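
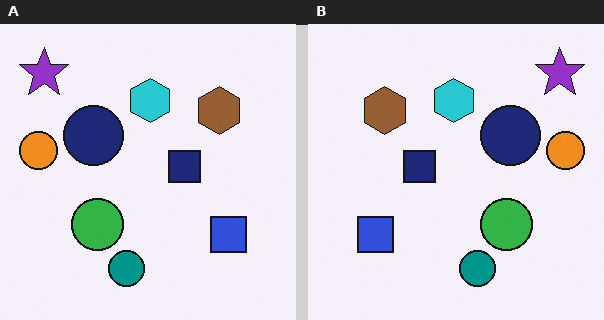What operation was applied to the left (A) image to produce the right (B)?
The transformation is: flipped horizontally (left ↔ right).

The orange circle is in the left of the left (A) image and the right of the right (B) — shapes on opposite sides of the vertical midline have swapped in a mirror flip.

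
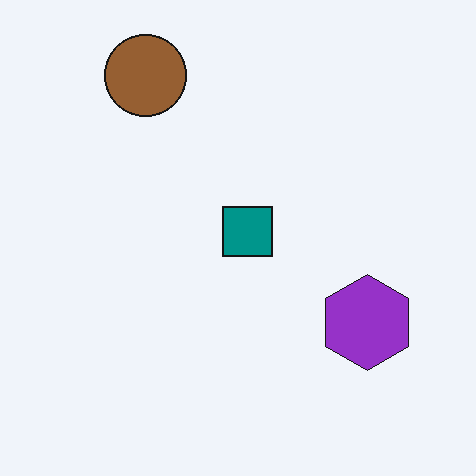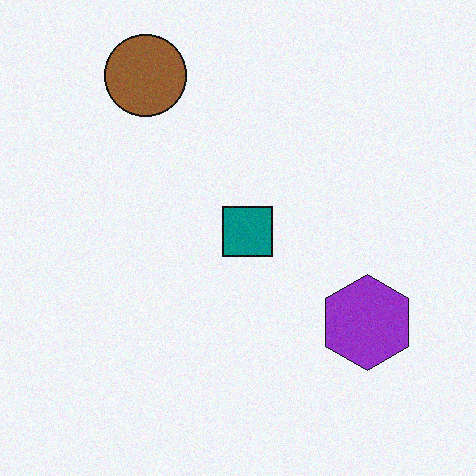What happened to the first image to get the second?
The second image is the first degraded with light additive noise.

Random speckle covers the whole image, including the flat background.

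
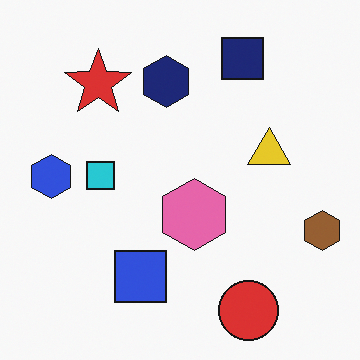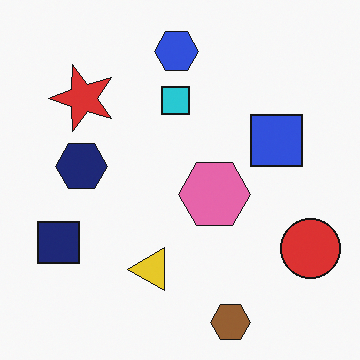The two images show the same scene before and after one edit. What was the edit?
This is the original image transposed (reflected across the top-left ↔ bottom-right diagonal).

Shapes have swapped their row and column positions — what was in the top-right is now in the bottom-left — a diagonal reflection.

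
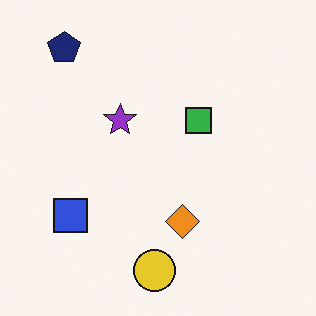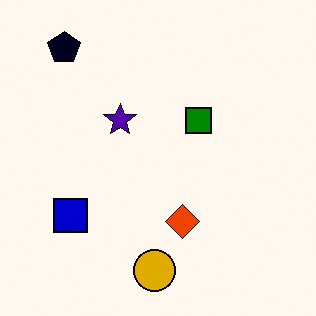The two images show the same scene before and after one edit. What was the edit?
This is the original image given much higher contrast.

Tones are pushed away from mid-grey across the whole image — a global contrast change.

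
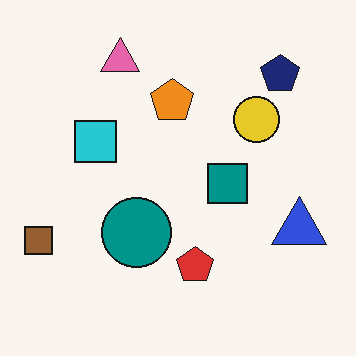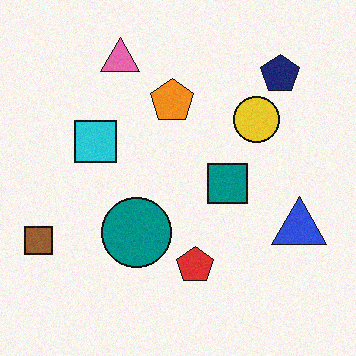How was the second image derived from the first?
The transformation is: degraded with subtle gaussian noise.

Random speckle covers the whole image, including the flat background.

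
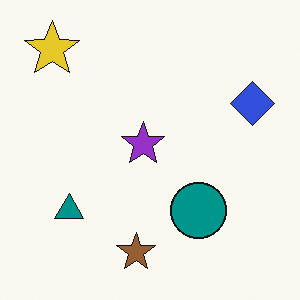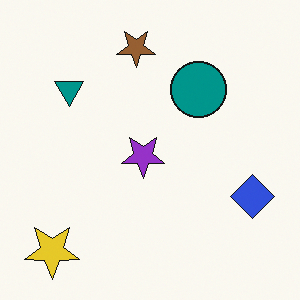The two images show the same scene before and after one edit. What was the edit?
The second image is the first flipped vertically (top ↔ bottom).

The brown star is in the bottom of the first image and the top of the second — shapes on opposite sides of the horizontal midline have swapped in a mirror flip.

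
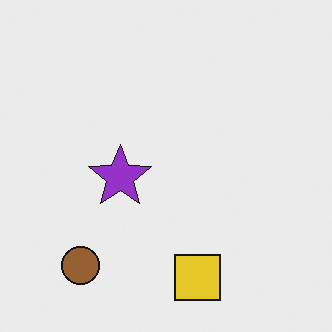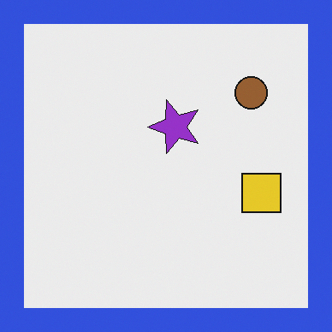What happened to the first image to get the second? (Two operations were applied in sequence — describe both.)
The transformation is: transposed (reflected across the top-left ↔ bottom-right diagonal), then framed with a blue border.

Shapes have swapped their row and column positions — what was in the top-right is now in the bottom-left — a diagonal reflection. A solid blue frame runs around the edge of the second image, with the content slightly shrunk inside it.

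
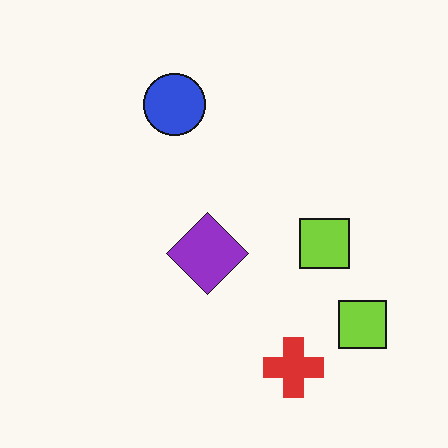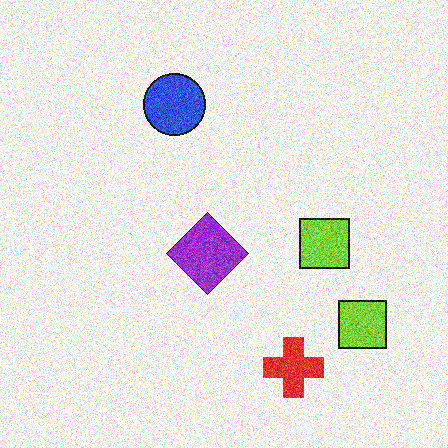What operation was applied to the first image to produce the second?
The image was degraded with a thick layer of grain.

Random speckle covers the whole image, including the flat background.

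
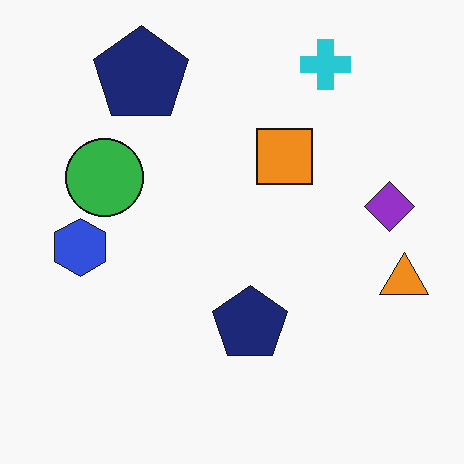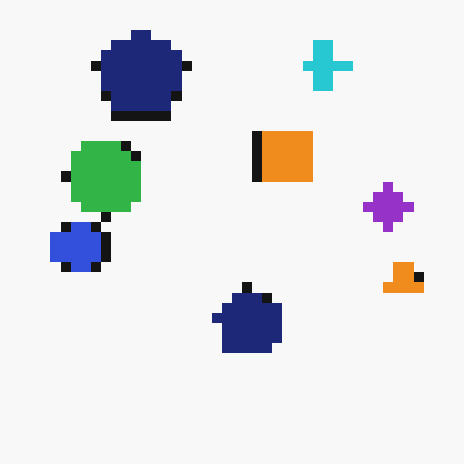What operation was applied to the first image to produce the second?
The second image is the first heavily pixelated into large blocks.

Shapes are reduced to large square blocks; fine edges and outlines are lost — a downscale-then-upscale (mosaic) effect.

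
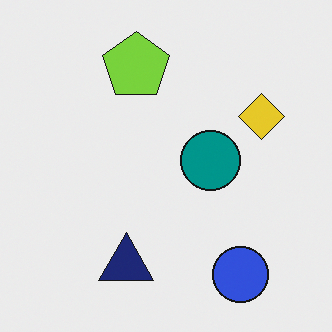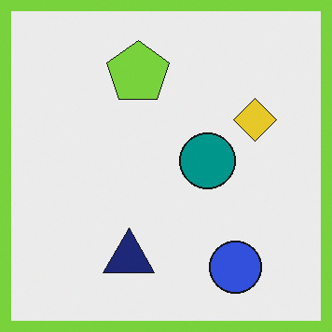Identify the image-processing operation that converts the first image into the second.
This is the original image framed with a lime border.

A solid lime frame runs around the edge of the second image, with the content slightly shrunk inside it.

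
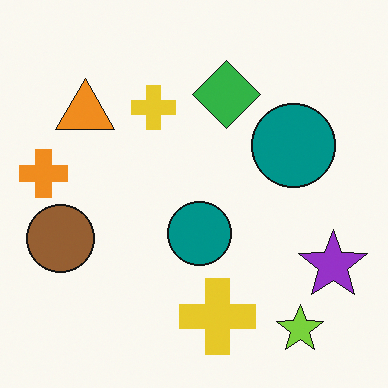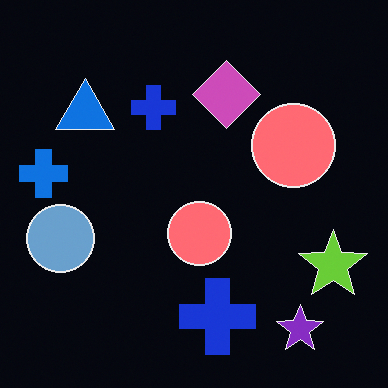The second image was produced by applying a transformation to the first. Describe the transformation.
Color-inverted (negative).

The light background has become dark and every shape's color is its complement — a photographic negative.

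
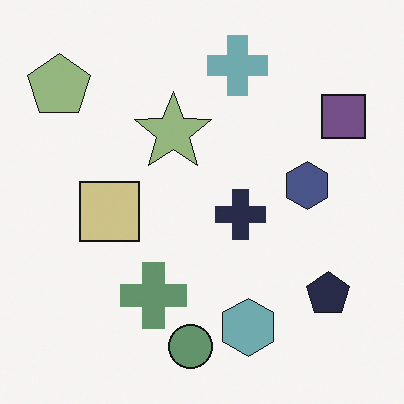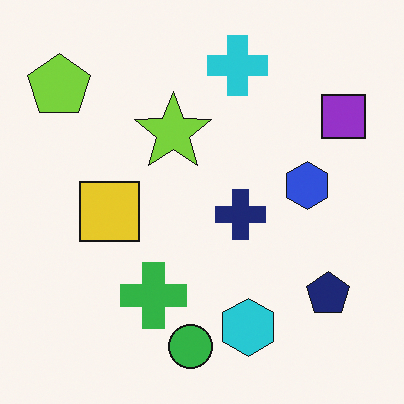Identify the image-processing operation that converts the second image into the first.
Heavily desaturated.

All colors are more muted and greyish — a global saturation change.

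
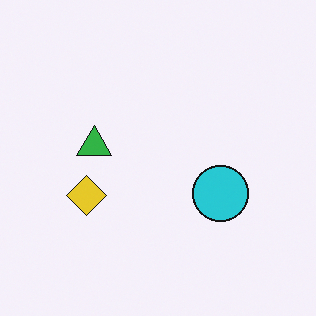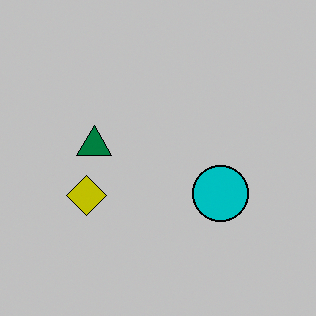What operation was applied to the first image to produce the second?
It was heavily posterized to just a handful of flat colors.

Each flat color has snapped to a coarser quantized level — most visibly, the near-white background has dropped to a flat grey.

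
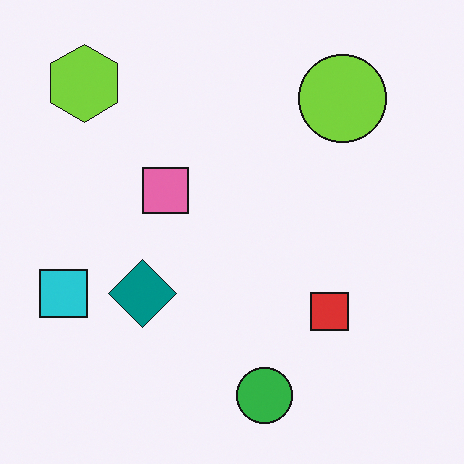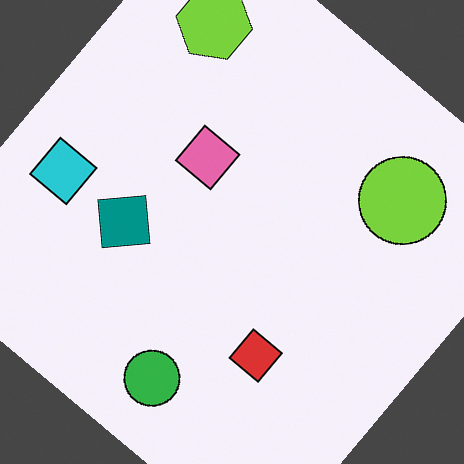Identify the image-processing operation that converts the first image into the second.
The second image is the first rotated clockwise by a large amount — several tens of degrees.

Every shape is tilted by the same angle and the image corners show triangular fill wedges — a whole-image rotation by a non-right angle.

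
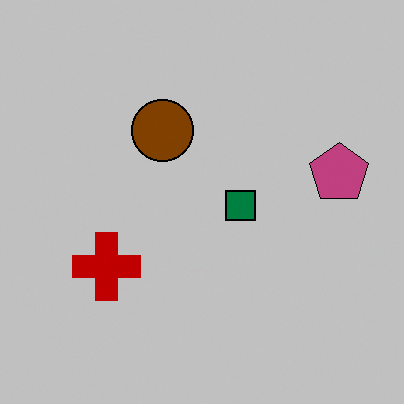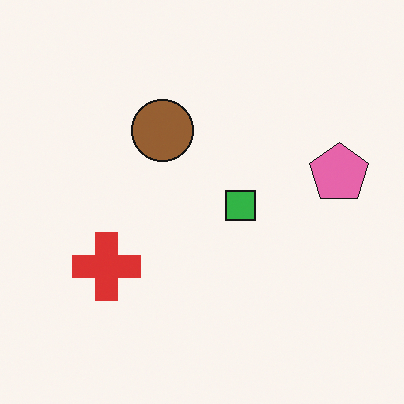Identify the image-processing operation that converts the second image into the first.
This is the original image heavily posterized to just a handful of flat colors.

Each flat color has snapped to a coarser quantized level — most visibly, the near-white background has dropped to a flat grey.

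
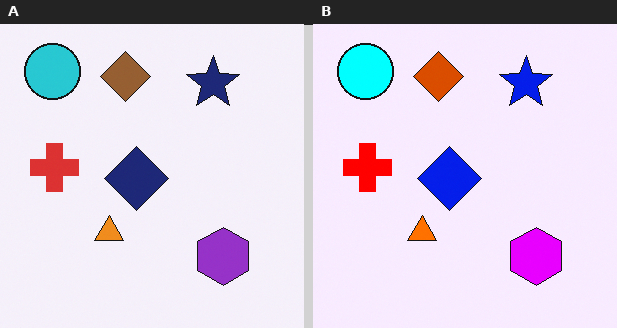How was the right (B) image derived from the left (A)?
It was heavily oversaturated.

All colors are more vivid — a global saturation change.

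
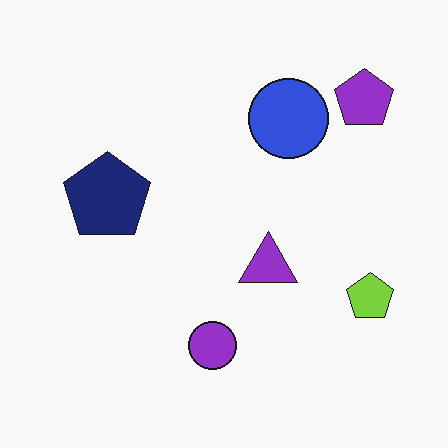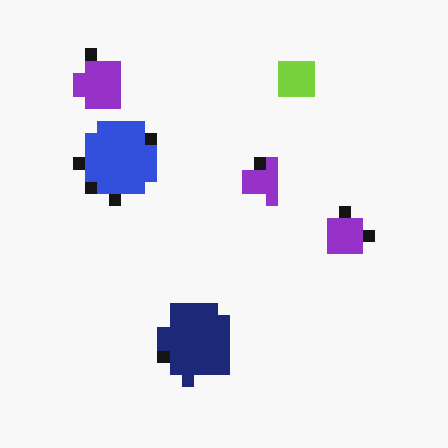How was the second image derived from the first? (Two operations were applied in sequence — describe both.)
The image was rotated 90° counter-clockwise, then coarsely pixelated.

The purple pentagon sits in the top-right of the first image and the top-left of the second — consistent with a whole-image 90° counter-clockwise rotation. Shapes are reduced to large square blocks; fine edges and outlines are lost — a downscale-then-upscale (mosaic) effect.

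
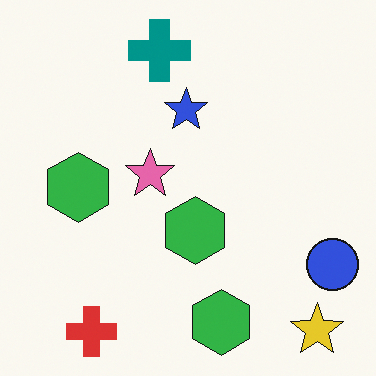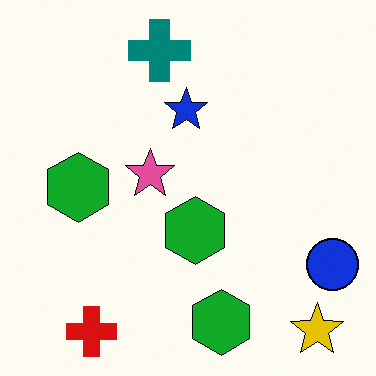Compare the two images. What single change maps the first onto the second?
Given slightly increased contrast.

Tones are pushed away from mid-grey across the whole image — a global contrast change.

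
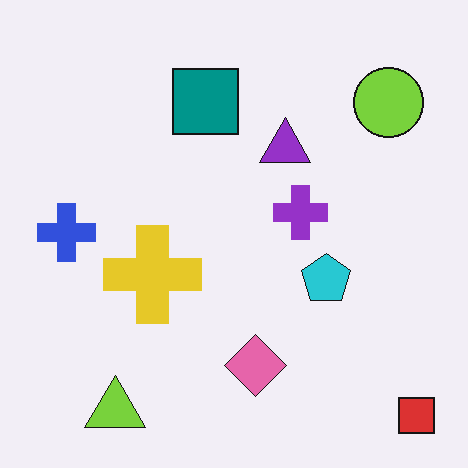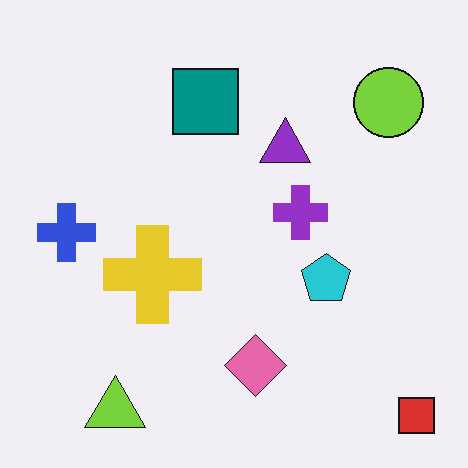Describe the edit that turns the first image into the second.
It was JPEG-compressed with visible artifacts.

Blocky 8×8 compression artifacts appear around shape edges and the flat background shows ringing — characteristic JPEG degradation.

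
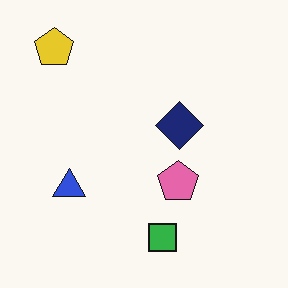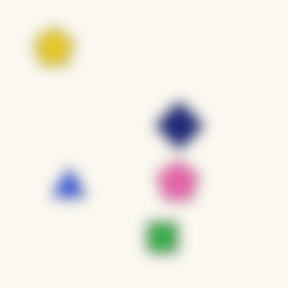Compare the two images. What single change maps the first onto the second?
It was heavily blurred.

Shape edges and outlines are uniformly softened across the whole image.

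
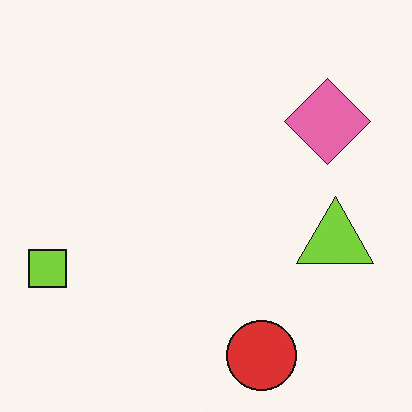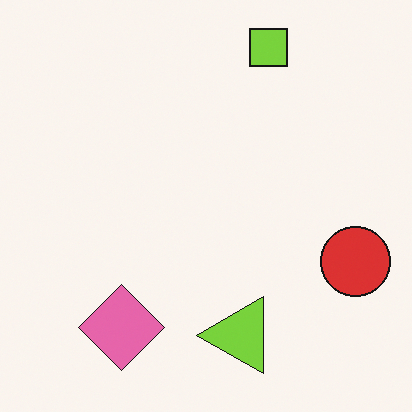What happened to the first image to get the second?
The second image is the first transposed (reflected across the top-left ↔ bottom-right diagonal).

Shapes have swapped their row and column positions — what was in the top-right is now in the bottom-left — a diagonal reflection.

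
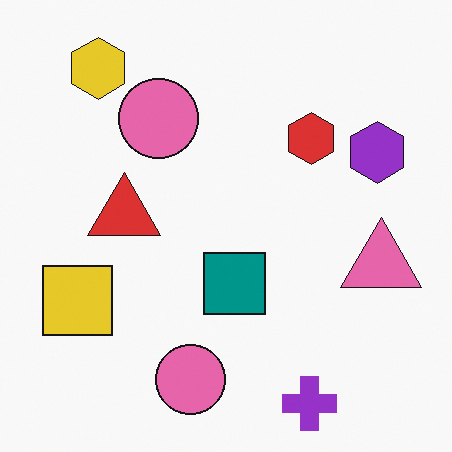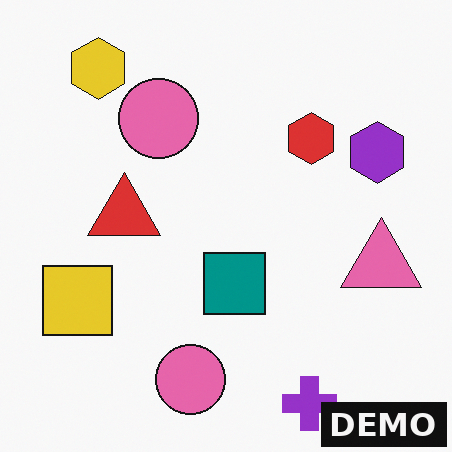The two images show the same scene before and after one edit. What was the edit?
The second image is the first watermarked with the text "DEMO" in the lower-right corner.

A dark label reading "DEMO" appears in the lower-right corner.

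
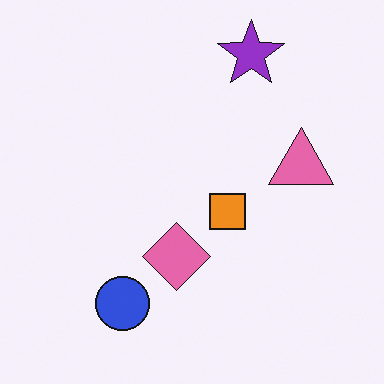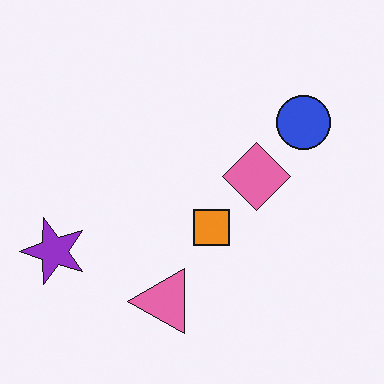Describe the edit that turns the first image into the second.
The second image is the first transposed (reflected across the top-left ↔ bottom-right diagonal).

Shapes have swapped their row and column positions — what was in the top-right is now in the bottom-left — a diagonal reflection.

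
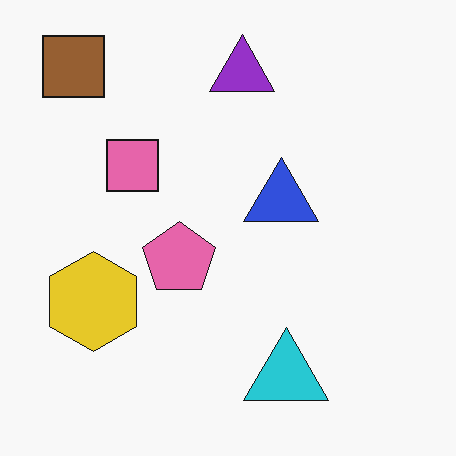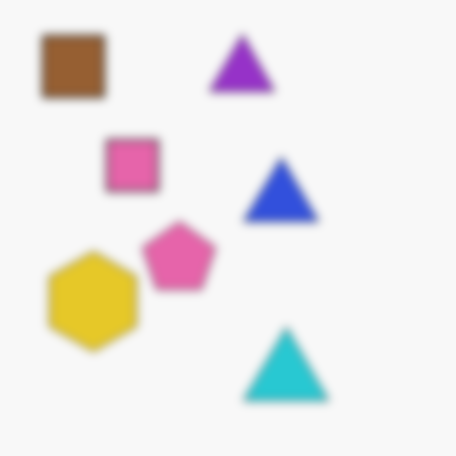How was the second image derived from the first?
The transformation is: moderately blurred.

Shape edges and outlines are uniformly softened across the whole image.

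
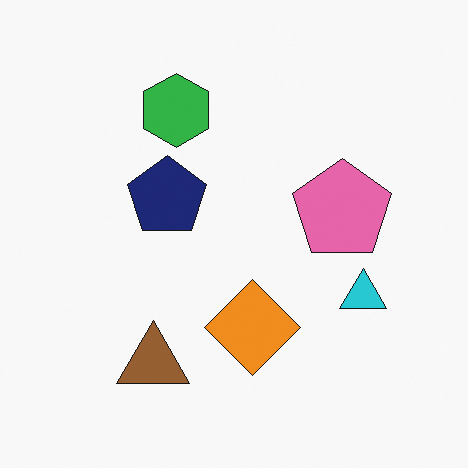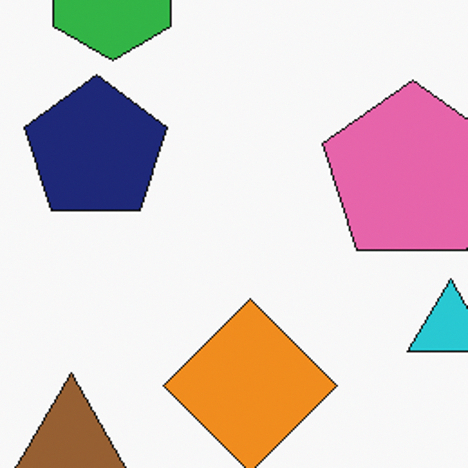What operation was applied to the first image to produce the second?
The image was cropped to a noticeably smaller region and rescaled.

The visible shapes are larger and the field of view is narrower; shapes near the original edges may be partly or wholly outside the frame — a crop-and-rescale.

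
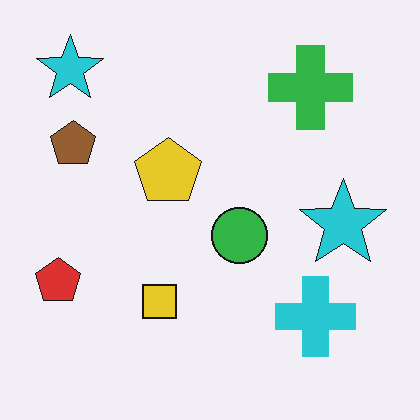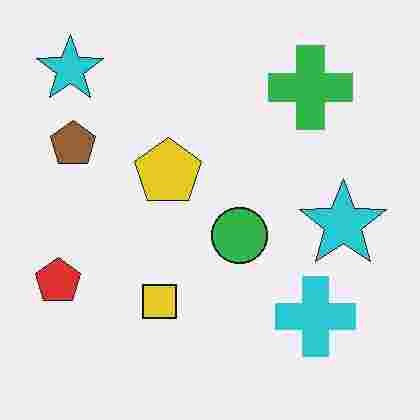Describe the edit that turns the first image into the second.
The image was degraded with heavy JPEG compression.

Blocky 8×8 compression artifacts appear around shape edges and the flat background shows ringing — characteristic JPEG degradation.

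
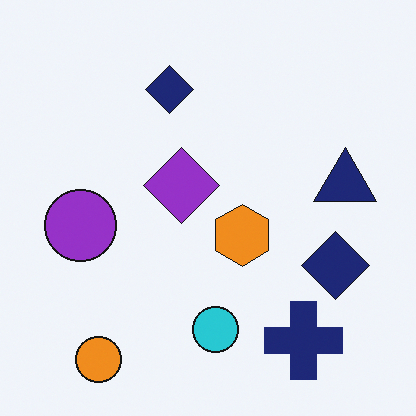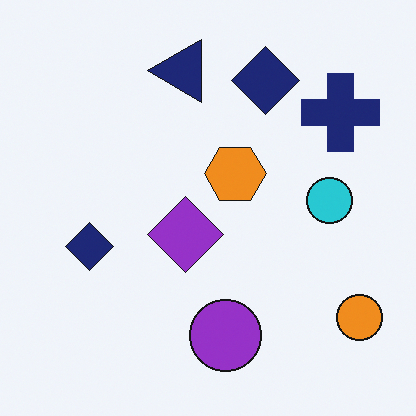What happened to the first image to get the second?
This is the original image rotated 90° counter-clockwise.

The orange circle sits in the bottom-left of the first image and the bottom-right of the second — consistent with a whole-image 90° counter-clockwise rotation.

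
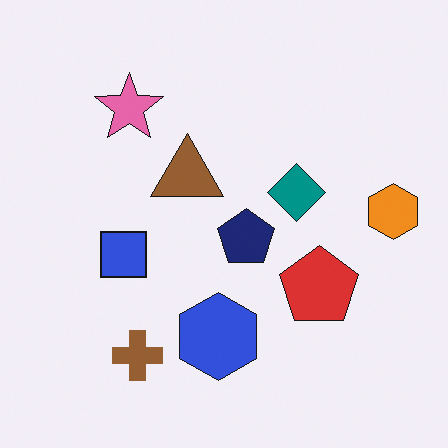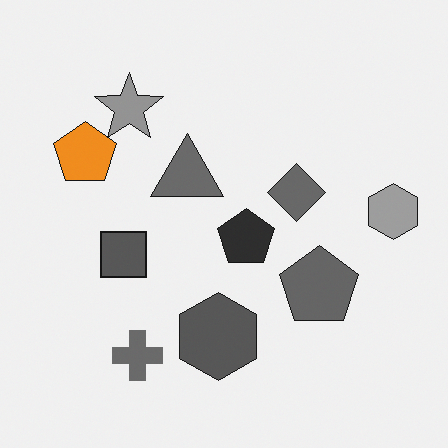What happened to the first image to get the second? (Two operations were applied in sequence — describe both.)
The second image is the first converted to grayscale, then overlaid with an additional orange pentagon.

All color is removed — every shape is now a shade of grey. An orange pentagon appears in the second image that is absent from the first.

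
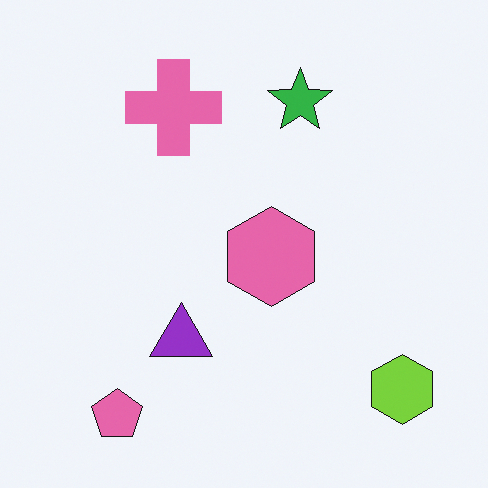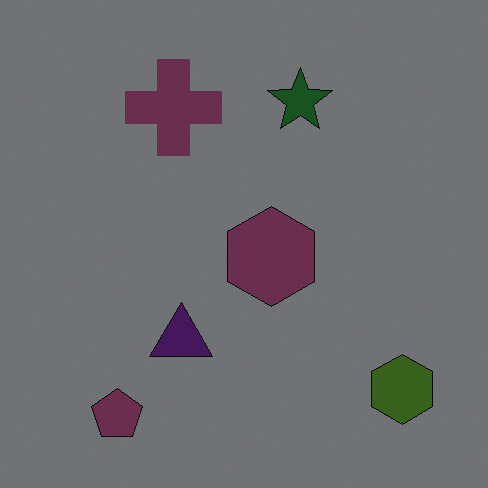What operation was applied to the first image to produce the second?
It was noticeably darkened.

Every pixel — background and shapes alike — is uniformly darkened.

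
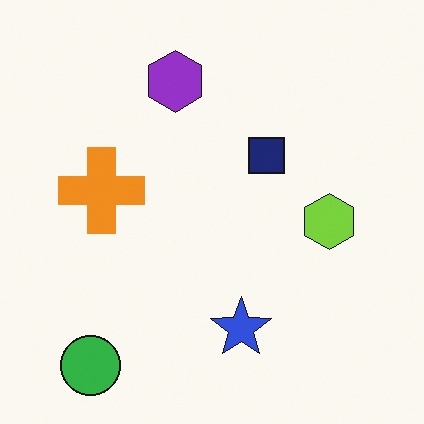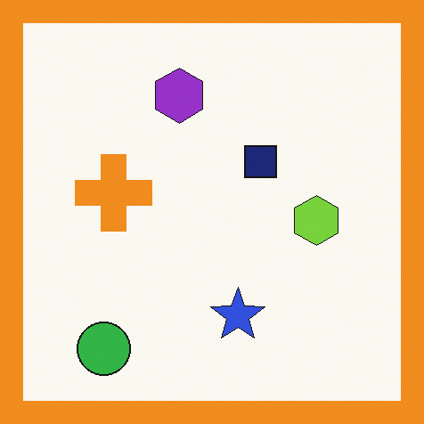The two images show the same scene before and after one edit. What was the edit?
The image was framed with a orange border.

A solid orange frame runs around the edge of the second image, with the content slightly shrunk inside it.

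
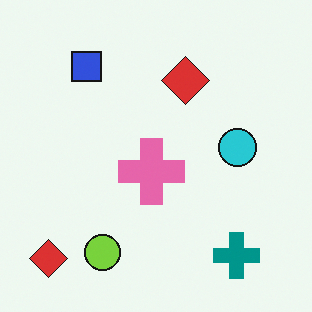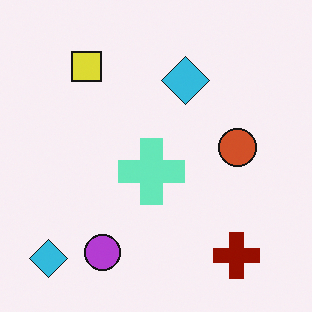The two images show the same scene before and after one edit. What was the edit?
The transformation is: hue-shifted through roughly half the color wheel.

Every shape's color has rotated by the same amount around the hue wheel — a uniform hue shift.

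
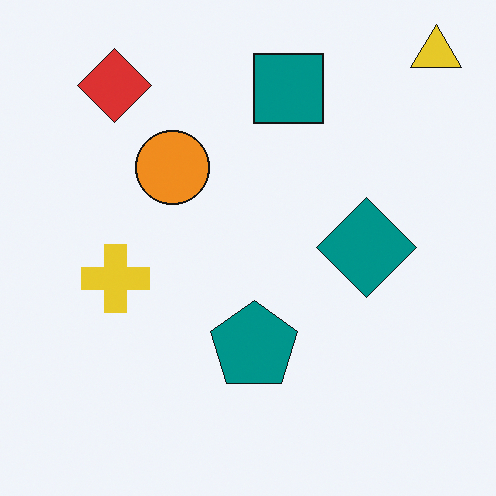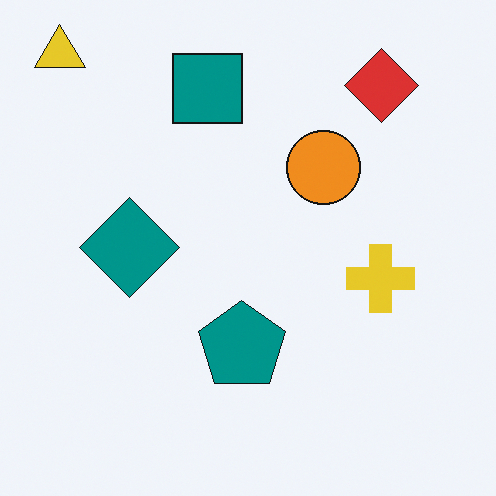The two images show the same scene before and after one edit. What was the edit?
It was flipped horizontally (left ↔ right).

The yellow triangle is in the top-right of the first image and the top-left of the second — shapes on opposite sides of the vertical midline have swapped in a mirror flip.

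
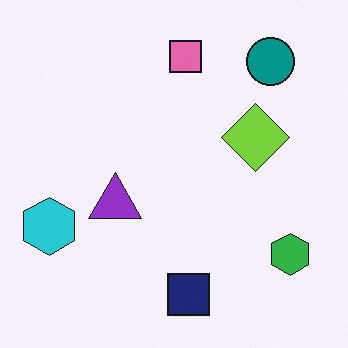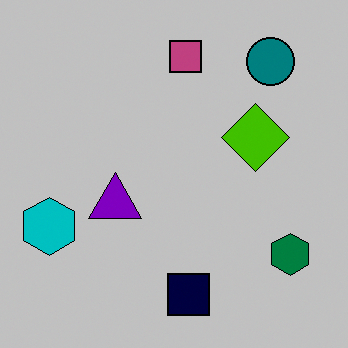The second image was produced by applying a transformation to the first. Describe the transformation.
The transformation is: heavily posterized to just a handful of flat colors.

Each flat color has snapped to a coarser quantized level — most visibly, the near-white background has dropped to a flat grey.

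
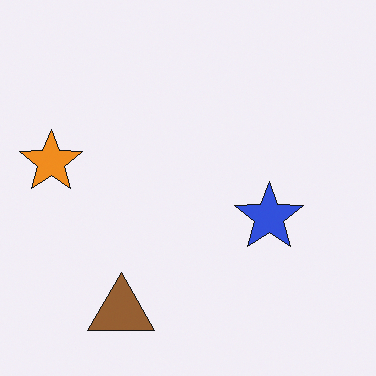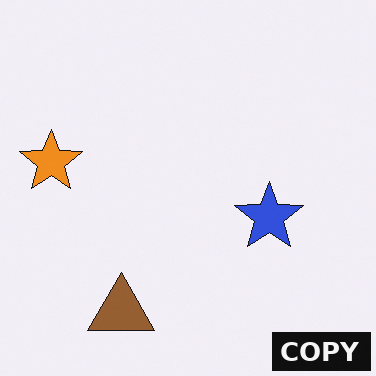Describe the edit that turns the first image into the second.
This is the original image watermarked with the text "COPY" in the lower-right corner.

A dark label reading "COPY" appears in the lower-right corner.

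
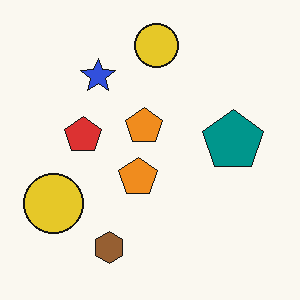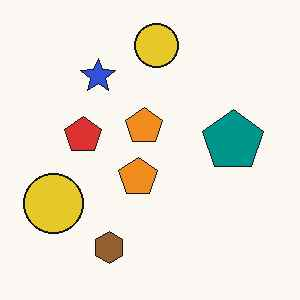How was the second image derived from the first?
This is the original image JPEG-compressed with visible artifacts.

Blocky 8×8 compression artifacts appear around shape edges and the flat background shows ringing — characteristic JPEG degradation.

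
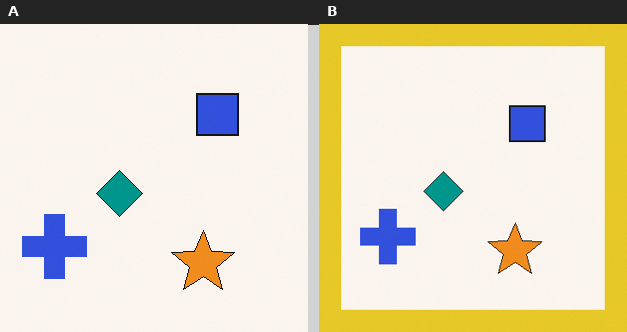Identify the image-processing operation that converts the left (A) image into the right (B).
This is the original image framed with a yellow border.

A solid yellow frame runs around the edge of the right (B) image, with the content slightly shrunk inside it.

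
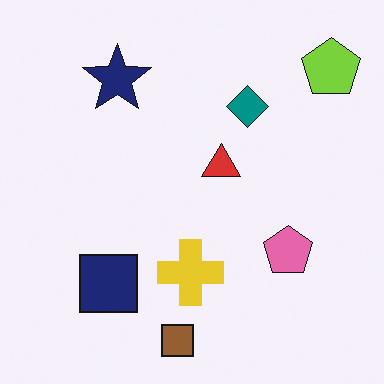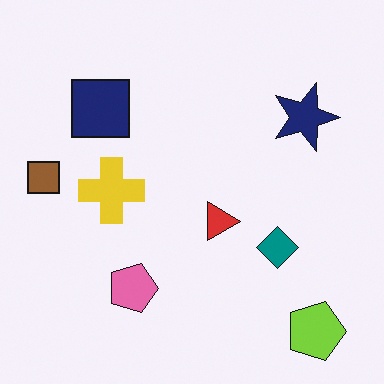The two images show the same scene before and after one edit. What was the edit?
The image was rotated 90° clockwise.

The lime pentagon sits in the top-right of the first image and the bottom-right of the second — consistent with a whole-image 90° clockwise rotation.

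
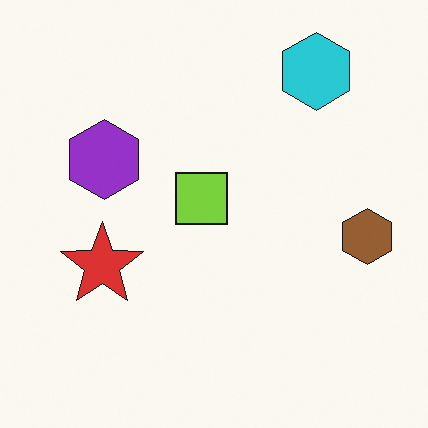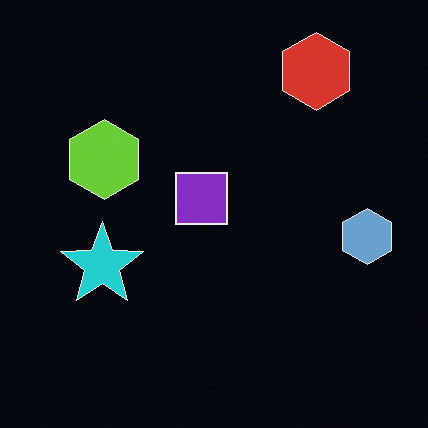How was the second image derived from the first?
It was color-inverted (negative).

The light background has become dark and every shape's color is its complement — a photographic negative.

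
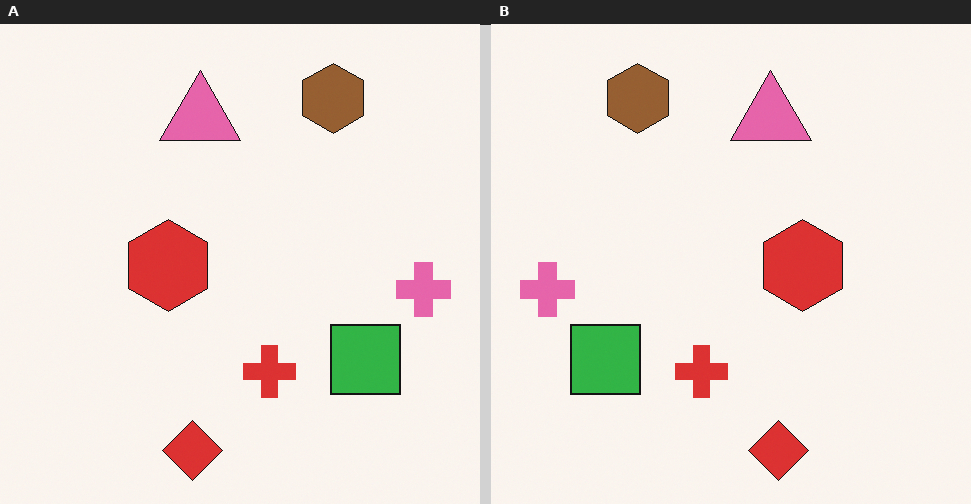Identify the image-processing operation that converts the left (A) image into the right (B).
This is the original image flipped horizontally (left ↔ right).

The pink cross is in the right of the left (A) image and the left of the right (B) — shapes on opposite sides of the vertical midline have swapped in a mirror flip.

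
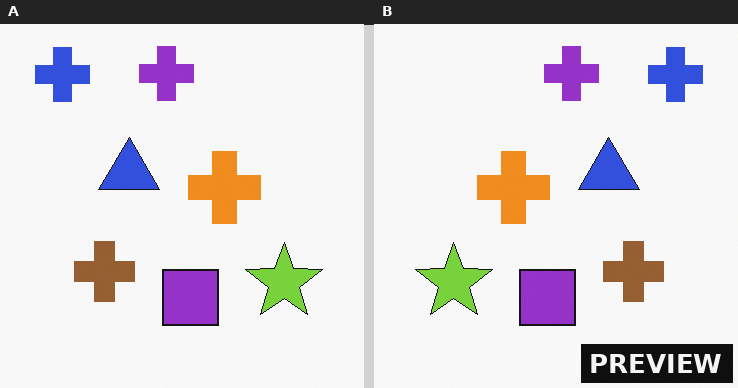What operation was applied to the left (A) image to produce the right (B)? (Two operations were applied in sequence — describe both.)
This is the original image flipped horizontally (left ↔ right), then watermarked with the text "PREVIEW" in the lower-right corner.

The blue cross is in the top-left of the left (A) image and the top-right of the right (B) — shapes on opposite sides of the vertical midline have swapped in a mirror flip. A dark label reading "PREVIEW" appears in the lower-right corner.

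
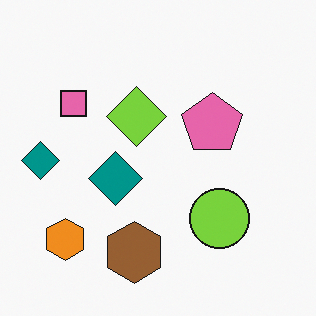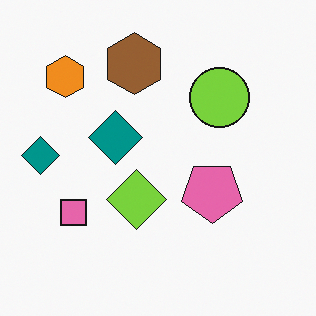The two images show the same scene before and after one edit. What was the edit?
Flipped vertically (top ↔ bottom).

The brown hexagon is in the bottom of the first image and the top of the second — shapes on opposite sides of the horizontal midline have swapped in a mirror flip.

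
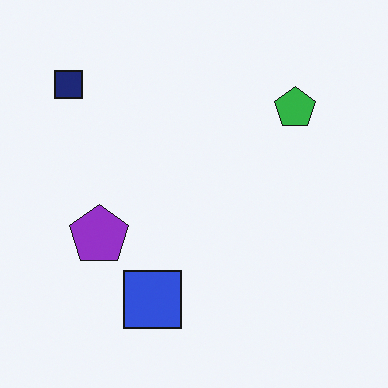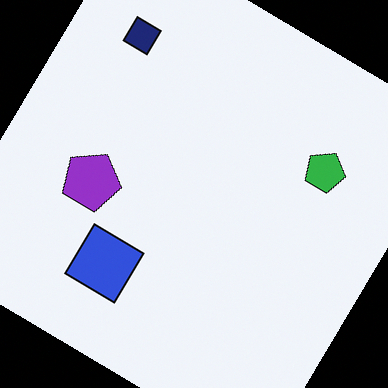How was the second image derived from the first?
The second image is the first rotated clockwise by a large amount — several tens of degrees.

Every shape is tilted by the same angle and the image corners show triangular fill wedges — a whole-image rotation by a non-right angle.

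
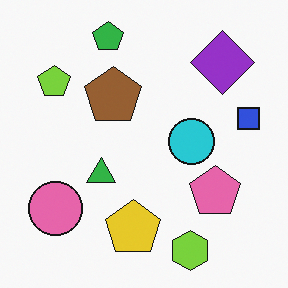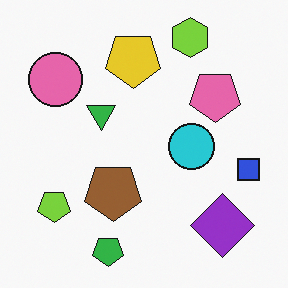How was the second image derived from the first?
The image was flipped vertically (top ↔ bottom).

The green pentagon is in the top of the first image and the bottom of the second — shapes on opposite sides of the horizontal midline have swapped in a mirror flip.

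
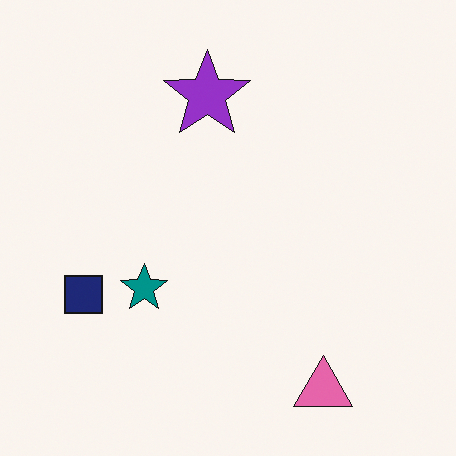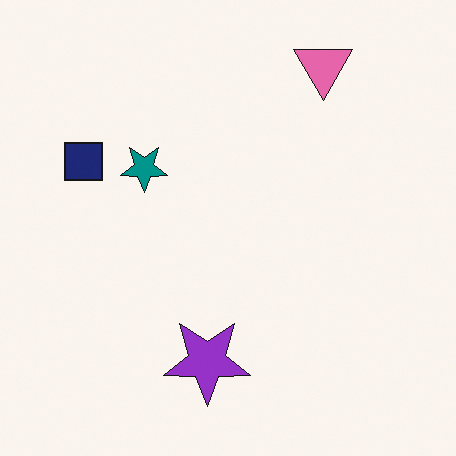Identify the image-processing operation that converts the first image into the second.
This is the original image flipped vertically (top ↔ bottom).

The pink triangle is in the bottom-right of the first image and the top-right of the second — shapes on opposite sides of the horizontal midline have swapped in a mirror flip.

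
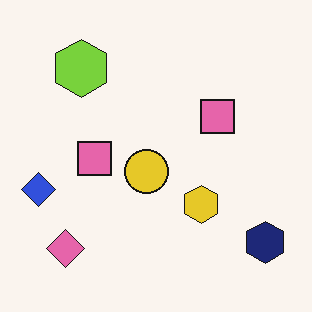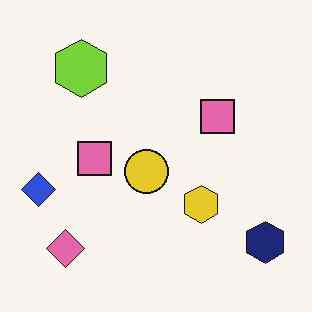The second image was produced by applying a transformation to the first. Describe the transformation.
It was given moderate JPEG compression.

Blocky 8×8 compression artifacts appear around shape edges and the flat background shows ringing — characteristic JPEG degradation.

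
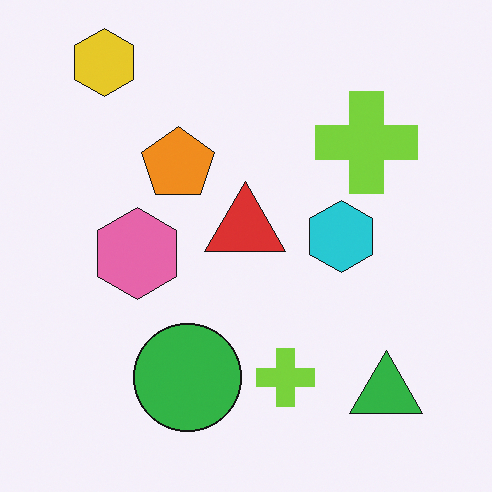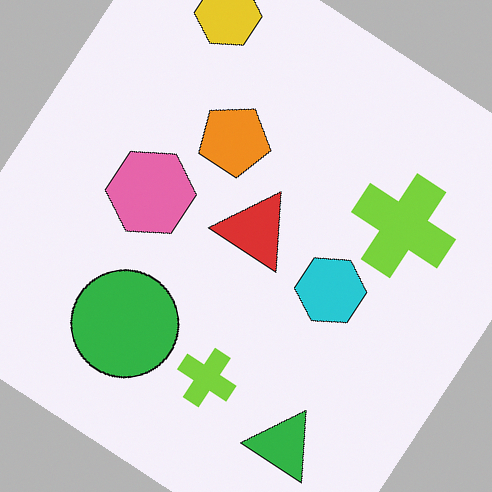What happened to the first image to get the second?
The transformation is: rotated clockwise by a large amount — several tens of degrees.

Every shape is tilted by the same angle and the image corners show triangular fill wedges — a whole-image rotation by a non-right angle.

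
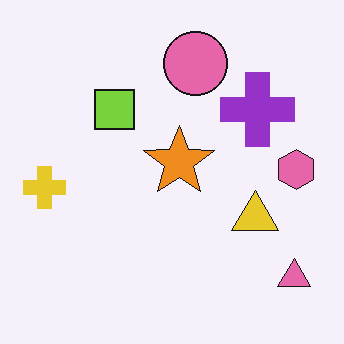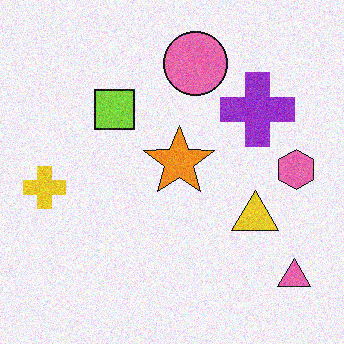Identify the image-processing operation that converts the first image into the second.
The second image is the first degraded with visible gaussian noise.

Random speckle covers the whole image, including the flat background.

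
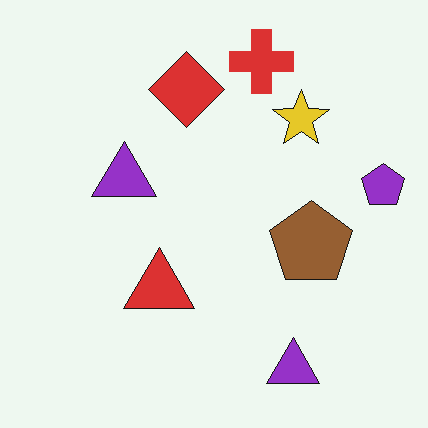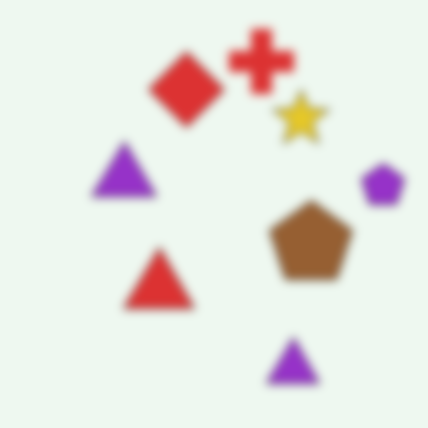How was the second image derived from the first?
The image was noticeably gaussian-blurred.

Shape edges and outlines are uniformly softened across the whole image.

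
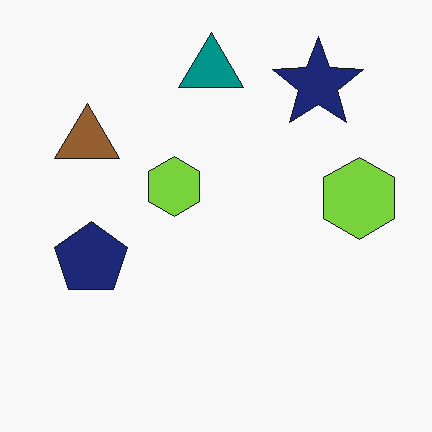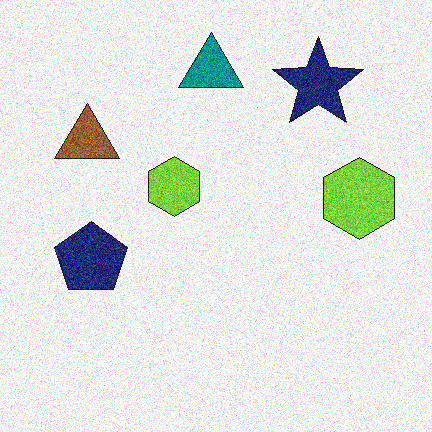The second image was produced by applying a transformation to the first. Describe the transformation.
The second image is the first degraded with a thick layer of grain.

Random speckle covers the whole image, including the flat background.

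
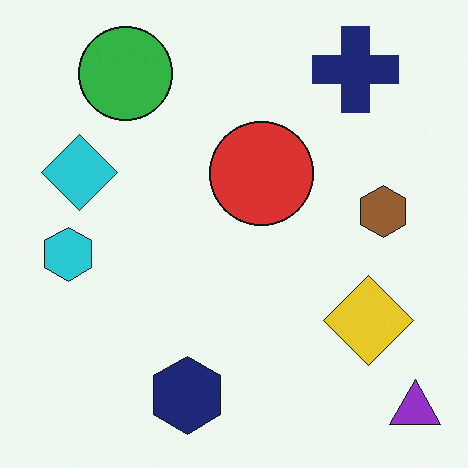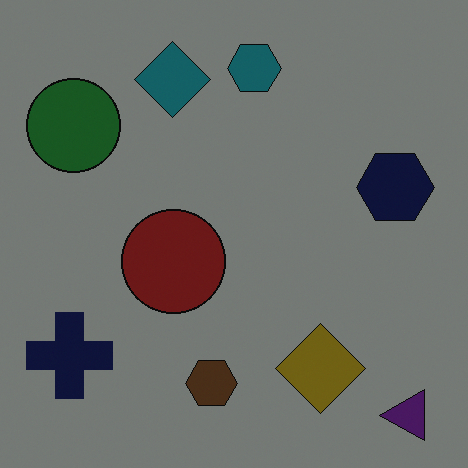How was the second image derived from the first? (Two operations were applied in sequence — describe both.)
The transformation is: transposed (reflected across the top-left ↔ bottom-right diagonal), then darkened a lot.

Shapes have swapped their row and column positions — what was in the top-right is now in the bottom-left — a diagonal reflection. Every pixel — background and shapes alike — is uniformly darkened.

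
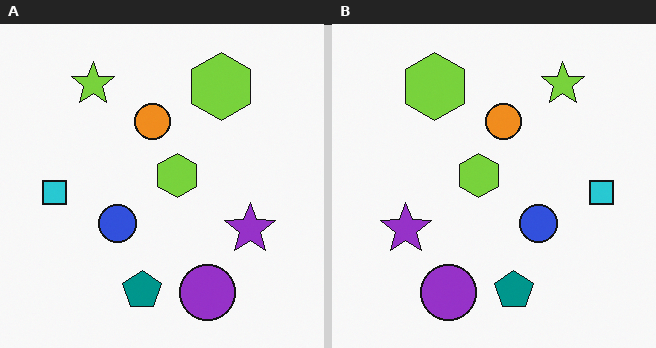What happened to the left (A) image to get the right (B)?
The image was flipped horizontally (left ↔ right).

The cyan square is in the left of the left (A) image and the right of the right (B) — shapes on opposite sides of the vertical midline have swapped in a mirror flip.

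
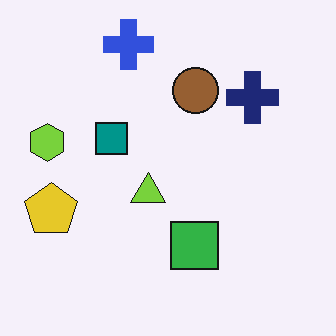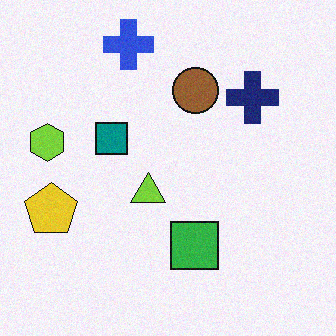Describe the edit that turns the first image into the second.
The second image is the first degraded with a light layer of grain.

Random speckle covers the whole image, including the flat background.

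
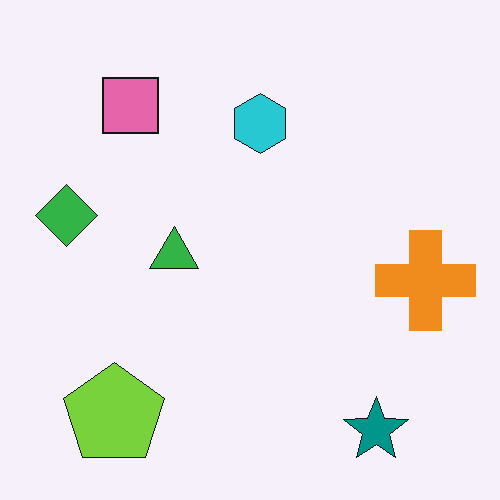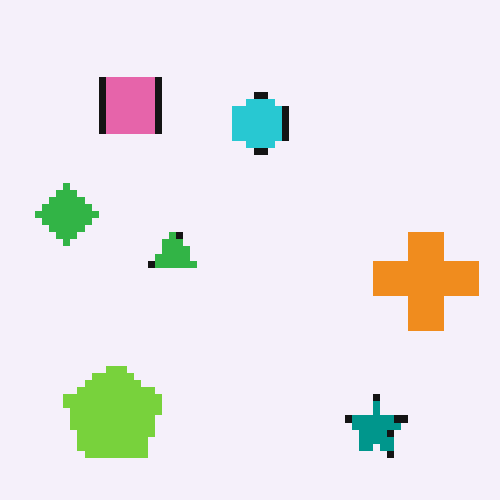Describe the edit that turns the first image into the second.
The transformation is: moderately pixelated.

Shapes are reduced to large square blocks; fine edges and outlines are lost — a downscale-then-upscale (mosaic) effect.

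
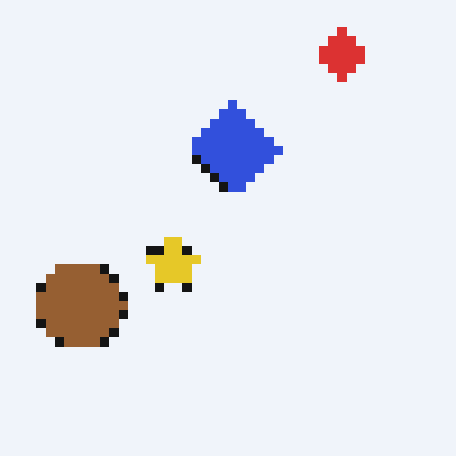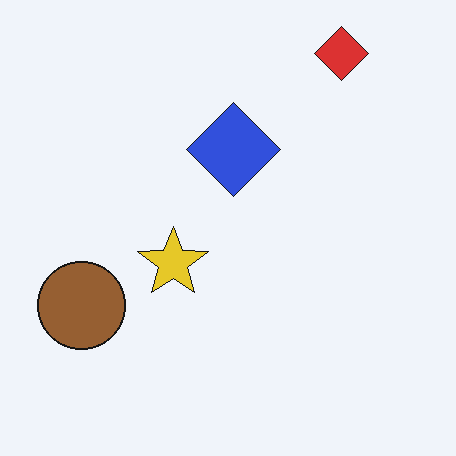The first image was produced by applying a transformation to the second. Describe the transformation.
The first image is the second coarsely pixelated.

Shapes are reduced to large square blocks; fine edges and outlines are lost — a downscale-then-upscale (mosaic) effect.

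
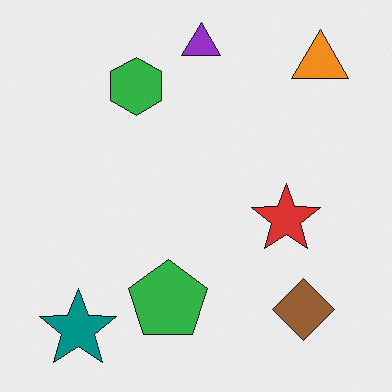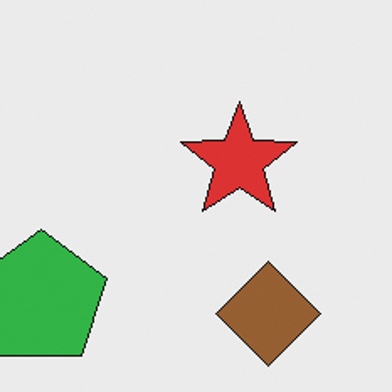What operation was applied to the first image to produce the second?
This is the original image cropped tightly and scaled back up.

The visible shapes are larger and the field of view is narrower; shapes near the original edges may be partly or wholly outside the frame — a crop-and-rescale.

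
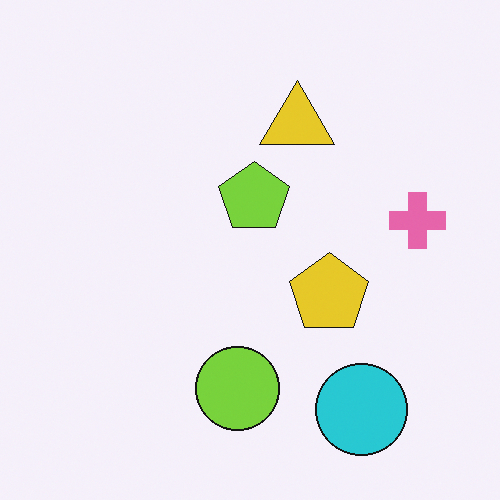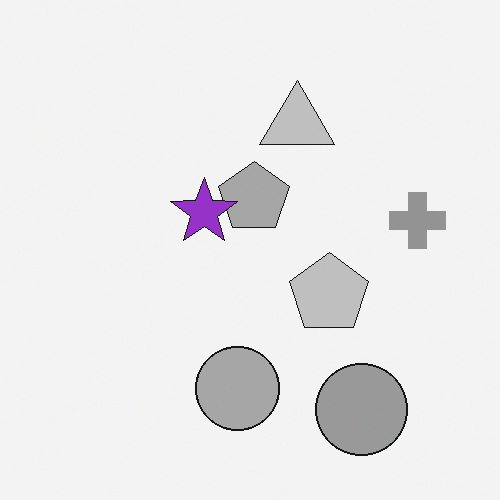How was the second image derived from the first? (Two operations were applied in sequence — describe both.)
Converted to grayscale, then overlaid with an additional purple star.

All color is removed — every shape is now a shade of grey. A purple star appears in the second image that is absent from the first.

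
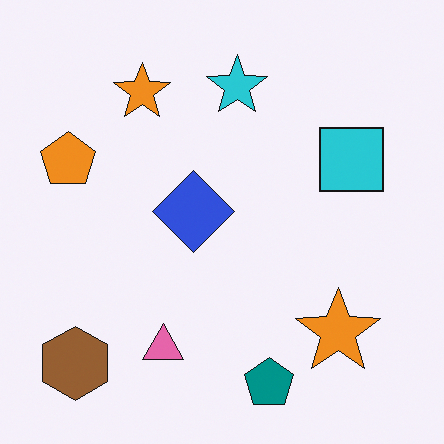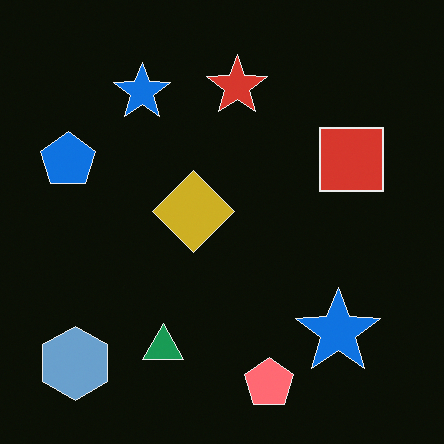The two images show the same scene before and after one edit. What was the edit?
The second image is the first color-inverted (negative).

The light background has become dark and every shape's color is its complement — a photographic negative.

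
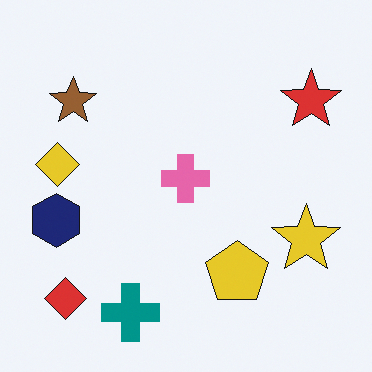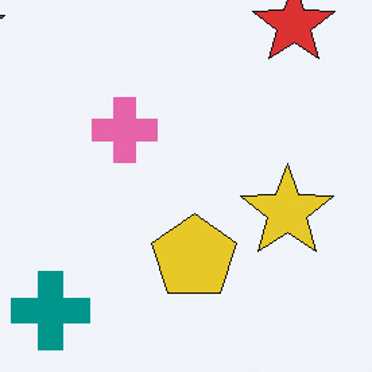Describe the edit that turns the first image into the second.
It was cropped to a modestly smaller region and rescaled.

The visible shapes are larger and the field of view is narrower; shapes near the original edges may be partly or wholly outside the frame — a crop-and-rescale.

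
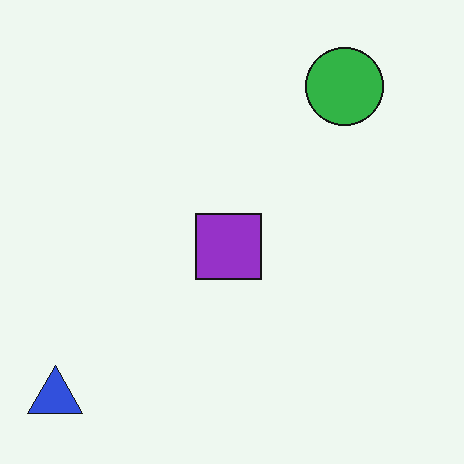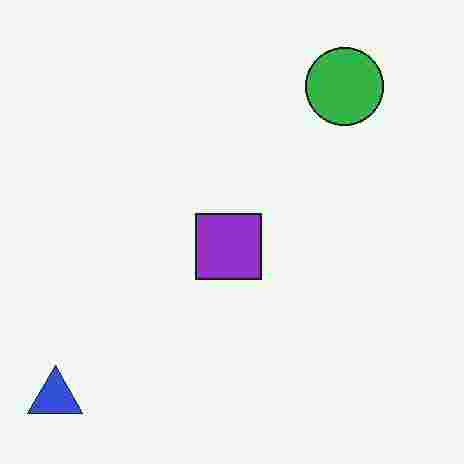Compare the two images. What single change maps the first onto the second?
This is the original image degraded with heavy JPEG compression.

Blocky 8×8 compression artifacts appear around shape edges and the flat background shows ringing — characteristic JPEG degradation.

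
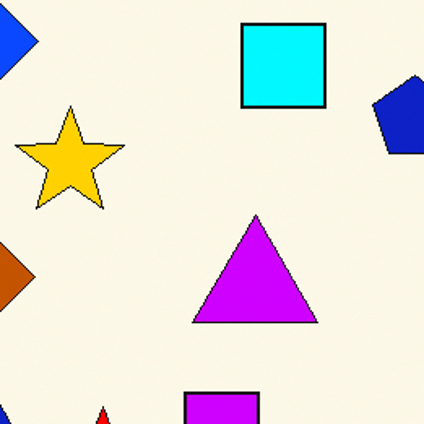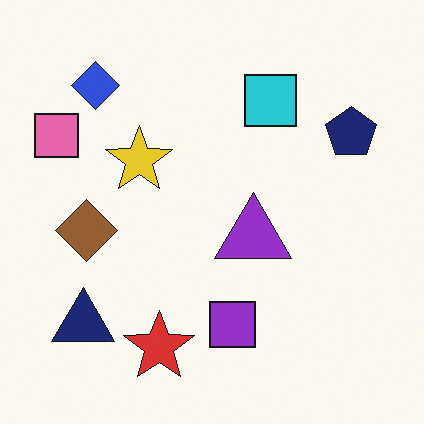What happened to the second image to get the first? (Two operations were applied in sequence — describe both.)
This is the original image heavily oversaturated, then cropped tightly and scaled back up.

All colors are more vivid — a global saturation change. The visible shapes are larger and the field of view is narrower; shapes near the original edges may be partly or wholly outside the frame — a crop-and-rescale.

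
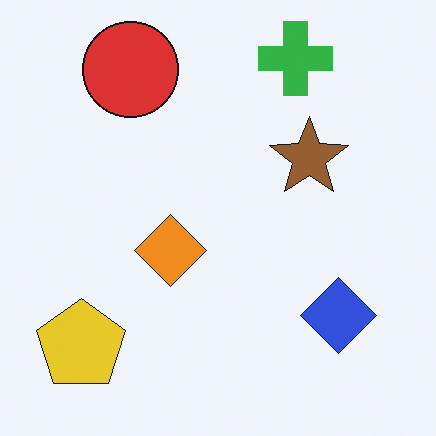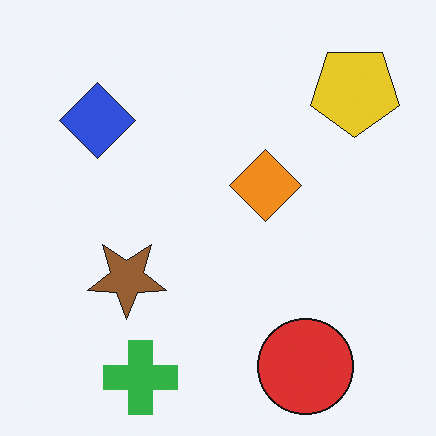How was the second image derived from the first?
The image was rotated 180°.

The yellow pentagon sits in the bottom-left of the first image and the top-right of the second — consistent with a whole-image 180° rotation.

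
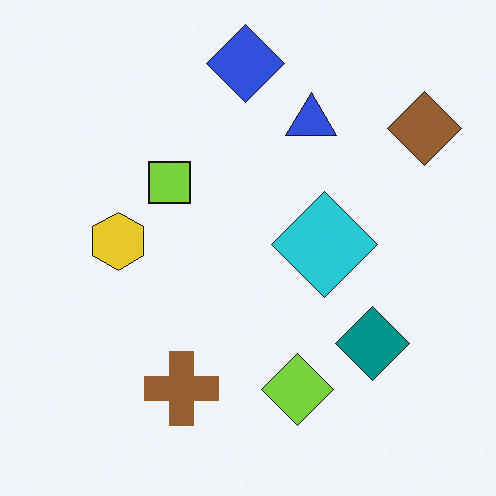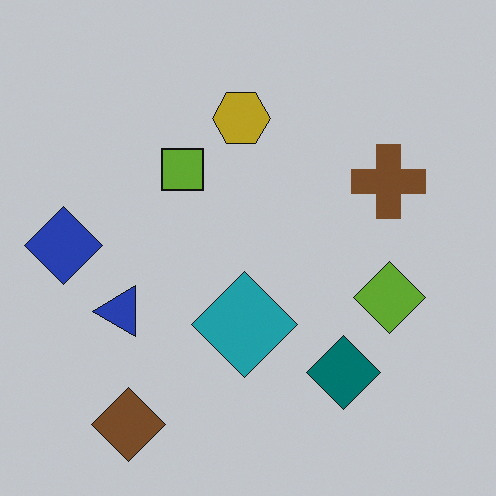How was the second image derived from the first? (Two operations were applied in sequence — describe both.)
The image was darkened a little, then transposed (reflected across the top-left ↔ bottom-right diagonal).

Every pixel — background and shapes alike — is uniformly darkened. Shapes have swapped their row and column positions — what was in the top-right is now in the bottom-left — a diagonal reflection.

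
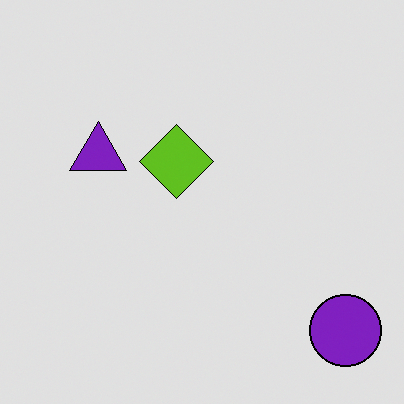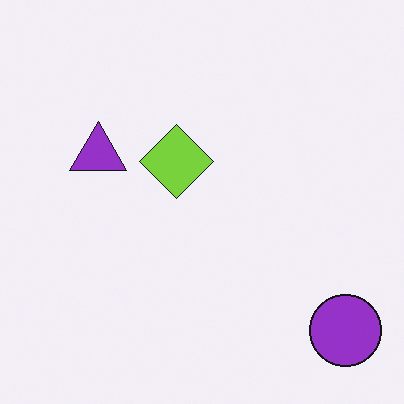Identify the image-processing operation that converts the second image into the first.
The first image is the second moderately posterized.

Each flat color has snapped to a coarser quantized level — most visibly, the near-white background has dropped to a flat grey.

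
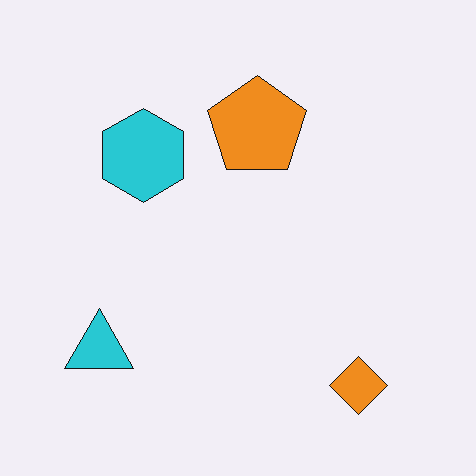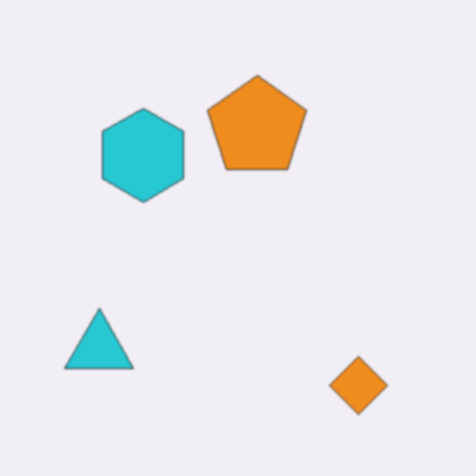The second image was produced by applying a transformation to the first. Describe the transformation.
The transformation is: slightly softened.

Shape edges and outlines are uniformly softened across the whole image.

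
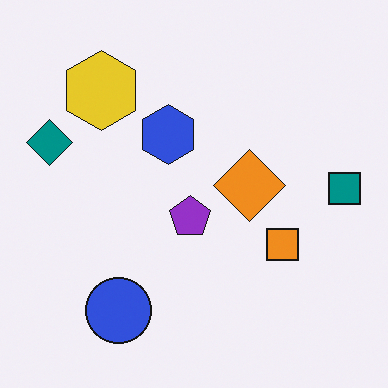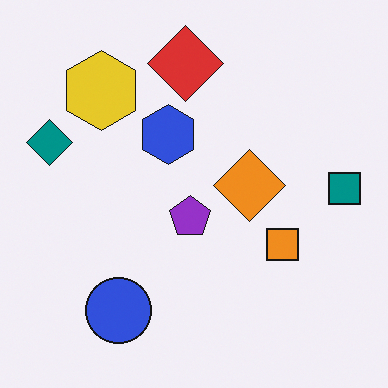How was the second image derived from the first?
It was overlaid with an additional red diamond.

A red diamond appears in the second image that is absent from the first.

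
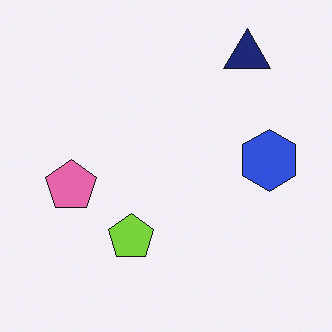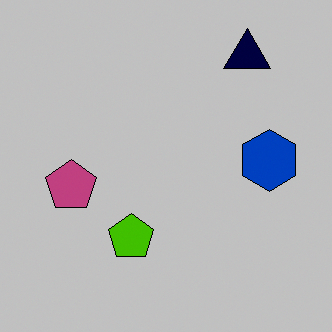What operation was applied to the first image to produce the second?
The second image is the first aggressively posterized.

Each flat color has snapped to a coarser quantized level — most visibly, the near-white background has dropped to a flat grey.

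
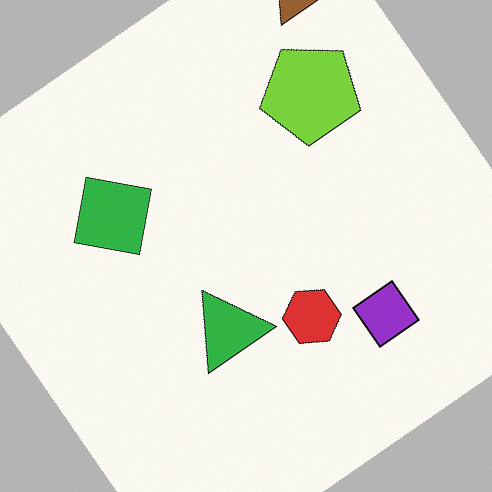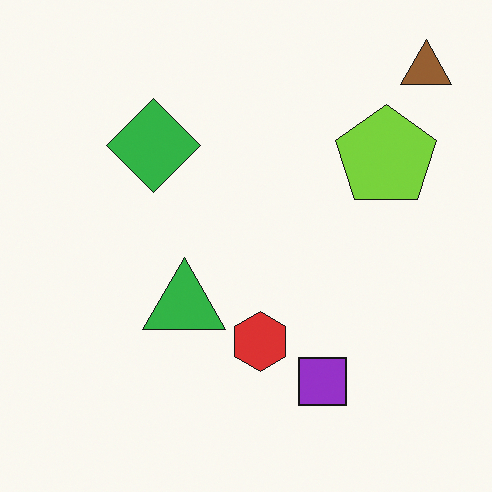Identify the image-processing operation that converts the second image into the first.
The image was rotated counter-clockwise by a large amount — several tens of degrees.

Every shape is tilted by the same angle and the image corners show triangular fill wedges — a whole-image rotation by a non-right angle.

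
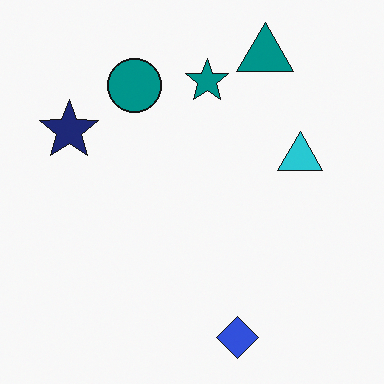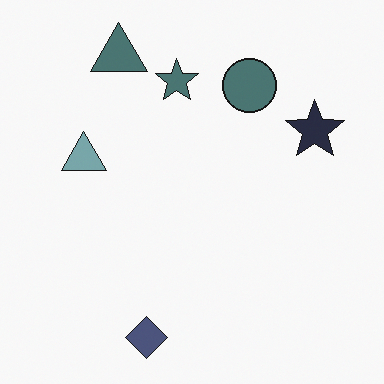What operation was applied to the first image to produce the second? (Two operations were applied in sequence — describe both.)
The image was heavily desaturated, then flipped horizontally (left ↔ right).

All colors are more muted and greyish — a global saturation change. The navy star is in the left of the first image and the right of the second — shapes on opposite sides of the vertical midline have swapped in a mirror flip.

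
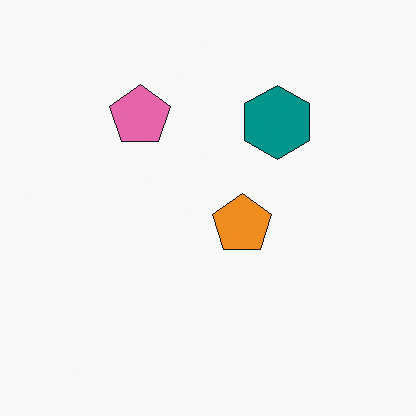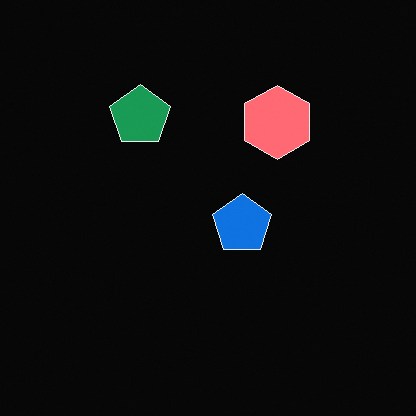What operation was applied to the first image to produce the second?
The second image is the first color-inverted (negative).

The light background has become dark and every shape's color is its complement — a photographic negative.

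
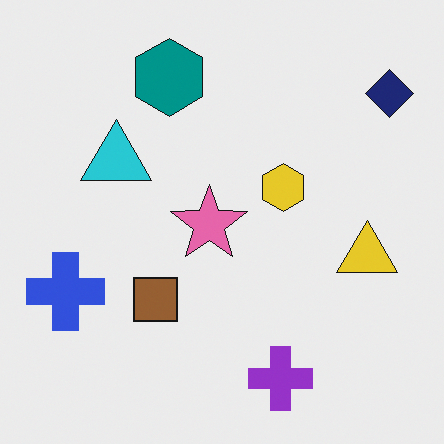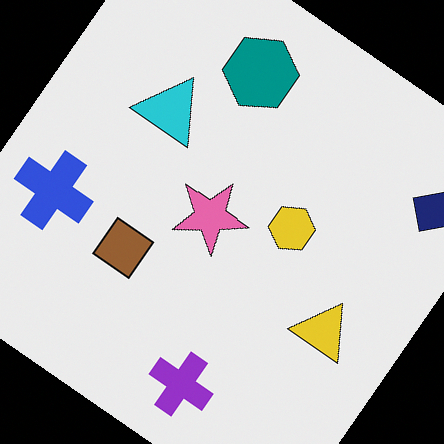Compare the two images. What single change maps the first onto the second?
The second image is the first rotated clockwise by a large amount — several tens of degrees.

Every shape is tilted by the same angle and the image corners show triangular fill wedges — a whole-image rotation by a non-right angle.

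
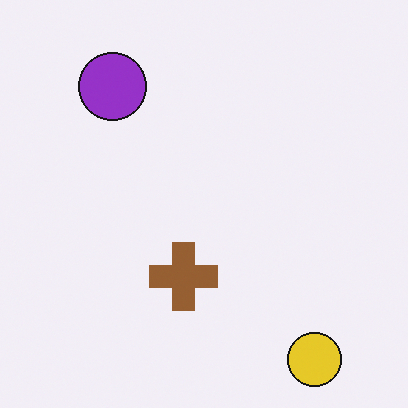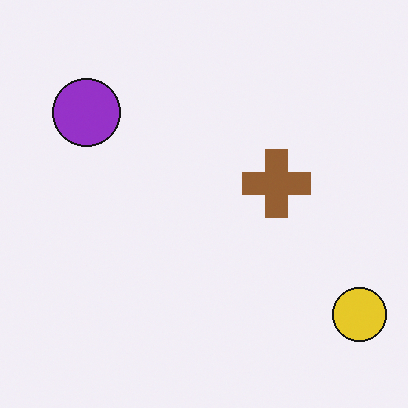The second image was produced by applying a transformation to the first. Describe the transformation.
This is the original image transposed (reflected across the top-left ↔ bottom-right diagonal).

Shapes have swapped their row and column positions — what was in the top-right is now in the bottom-left — a diagonal reflection.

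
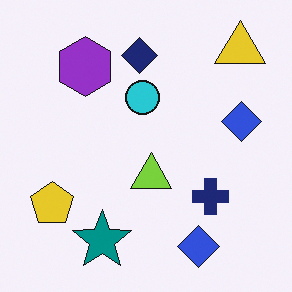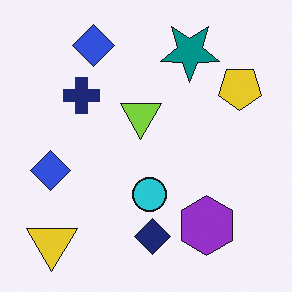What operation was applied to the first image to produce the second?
The second image is the first rotated 180°.

The yellow triangle sits in the top-right of the first image and the bottom-left of the second — consistent with a whole-image 180° rotation.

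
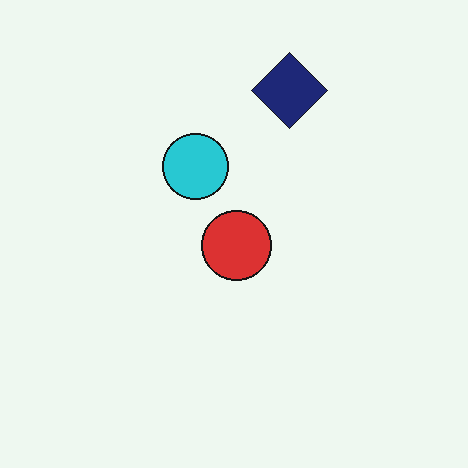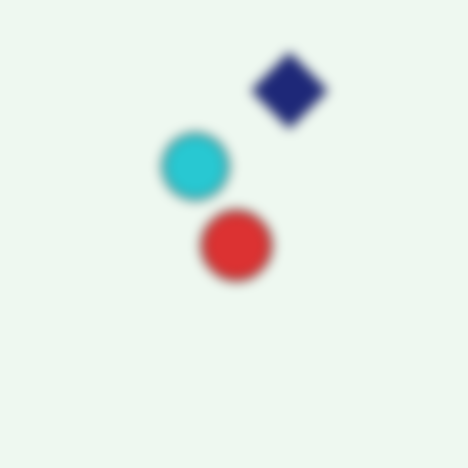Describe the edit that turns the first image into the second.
This is the original image heavily blurred.

Shape edges and outlines are uniformly softened across the whole image.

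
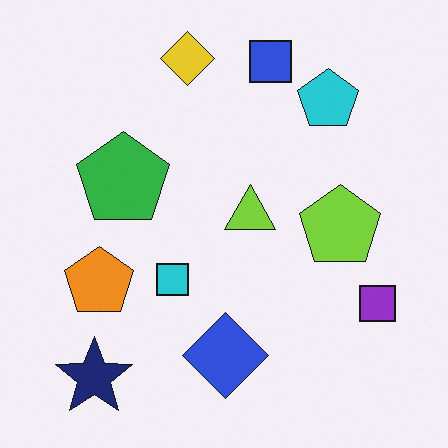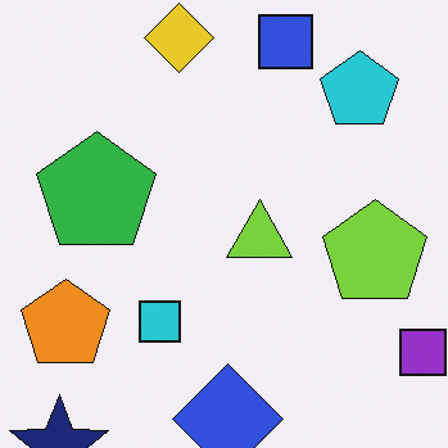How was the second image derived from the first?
The transformation is: cropped to a modestly smaller region and rescaled.

The visible shapes are larger and the field of view is narrower; shapes near the original edges may be partly or wholly outside the frame — a crop-and-rescale.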